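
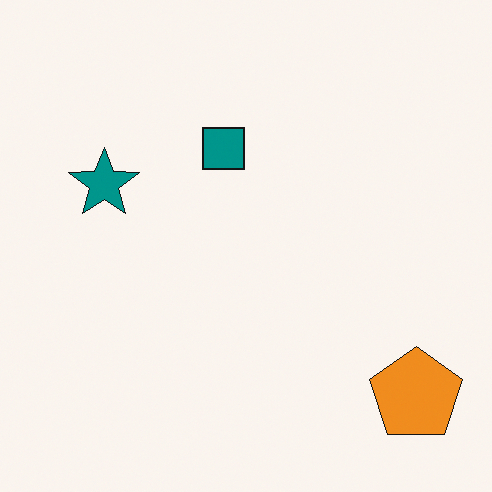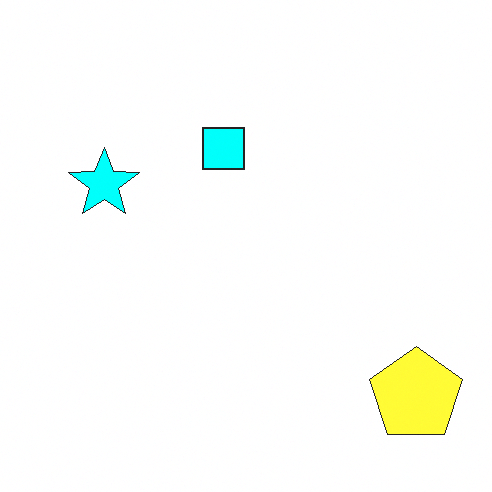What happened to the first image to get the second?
The image was substantially brightened.

Every pixel — background and shapes alike — is uniformly brightened.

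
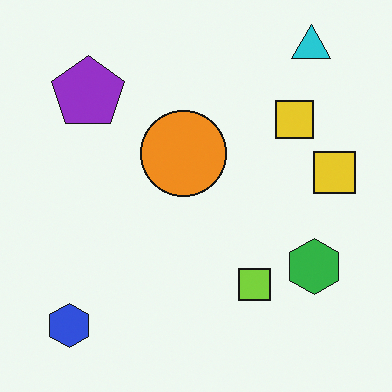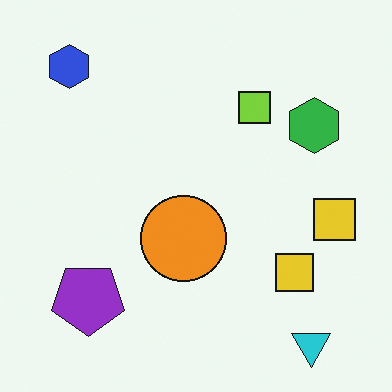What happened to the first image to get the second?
The transformation is: flipped vertically (top ↔ bottom).

The cyan triangle is in the top-right of the first image and the bottom-right of the second — shapes on opposite sides of the horizontal midline have swapped in a mirror flip.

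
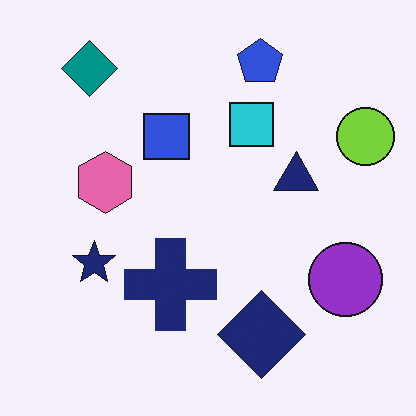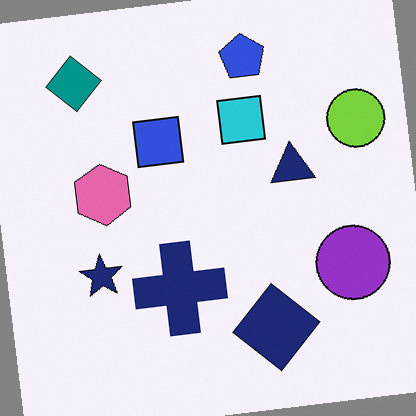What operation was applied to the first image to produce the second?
Rotated counter-clockwise by a small amount.

Every shape is tilted by the same angle and the image corners show triangular fill wedges — a whole-image rotation by a non-right angle.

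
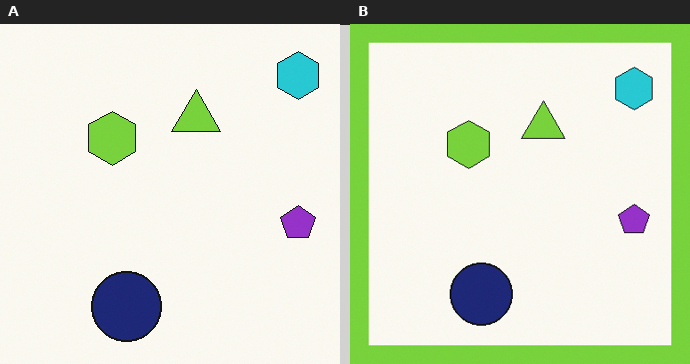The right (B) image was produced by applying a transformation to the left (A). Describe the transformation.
Framed with a lime border.

A solid lime frame runs around the edge of the right (B) image, with the content slightly shrunk inside it.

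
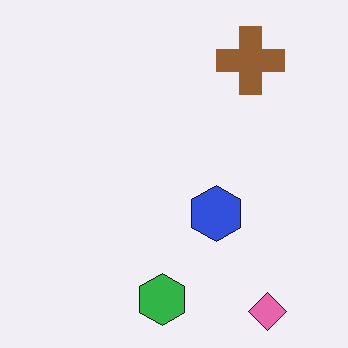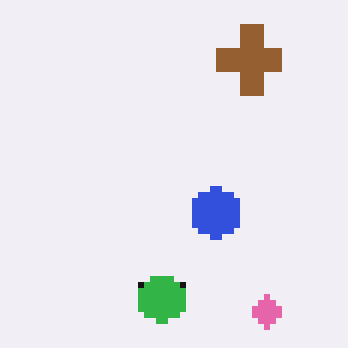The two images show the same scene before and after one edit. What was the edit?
The transformation is: pixelated into visible square blocks.

Shapes are reduced to large square blocks; fine edges and outlines are lost — a downscale-then-upscale (mosaic) effect.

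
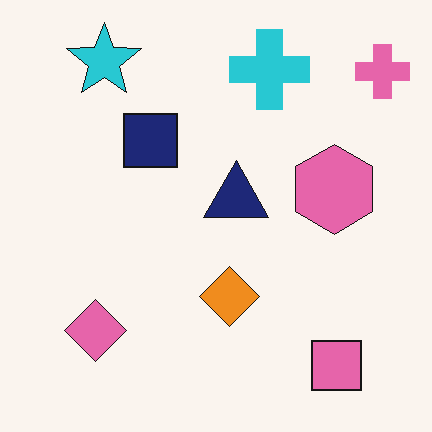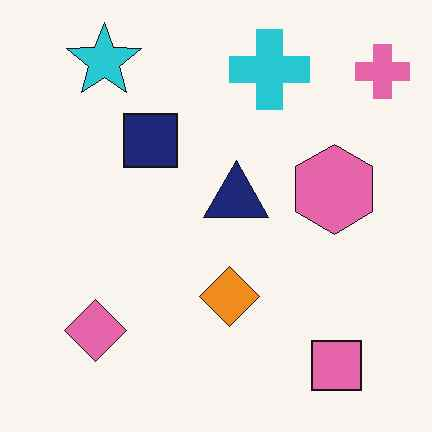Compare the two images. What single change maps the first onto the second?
The image was given moderate JPEG compression.

Blocky 8×8 compression artifacts appear around shape edges and the flat background shows ringing — characteristic JPEG degradation.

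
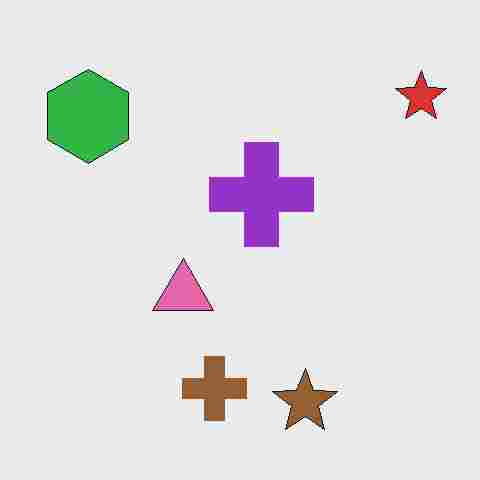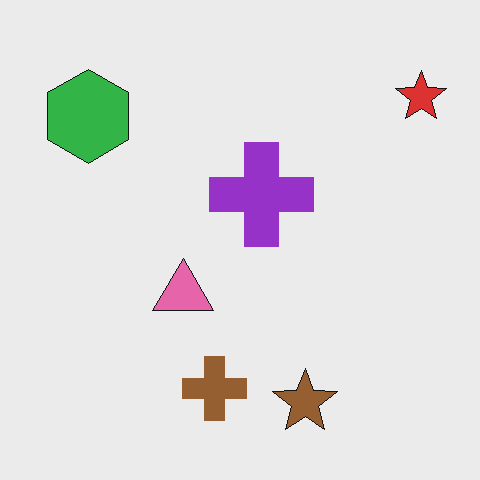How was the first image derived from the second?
The transformation is: degraded with heavy JPEG compression.

Blocky 8×8 compression artifacts appear around shape edges and the flat background shows ringing — characteristic JPEG degradation.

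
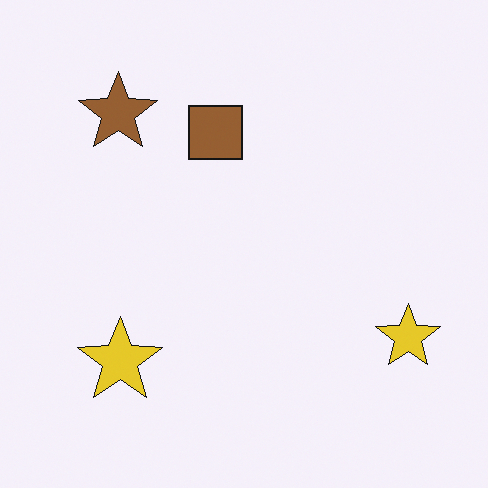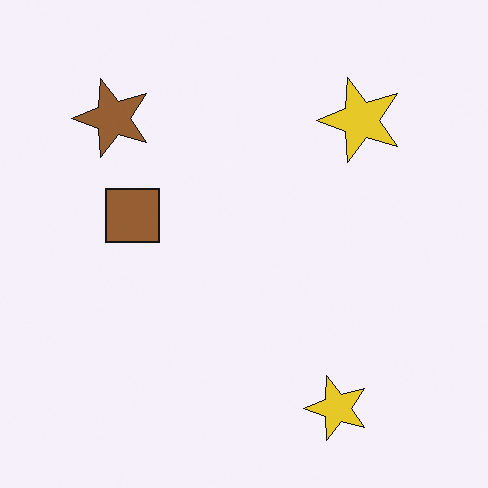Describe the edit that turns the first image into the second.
The image was transposed (reflected across the top-left ↔ bottom-right diagonal).

Shapes have swapped their row and column positions — what was in the top-right is now in the bottom-left — a diagonal reflection.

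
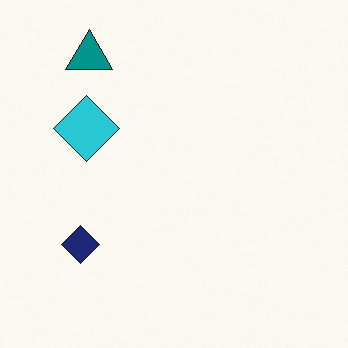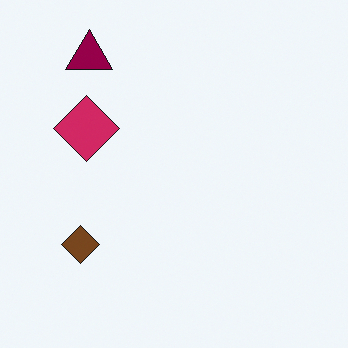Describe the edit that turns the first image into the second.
It was hue-shifted through roughly a third of the color wheel.

Every shape's color has rotated by the same amount around the hue wheel — a uniform hue shift.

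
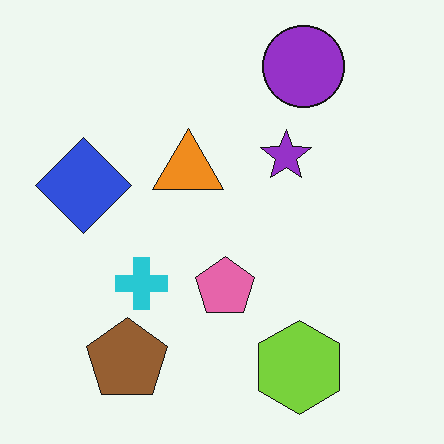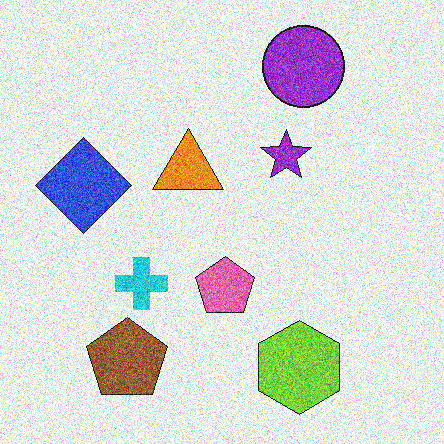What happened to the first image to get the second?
The second image is the first degraded with strong gaussian noise.

Random speckle covers the whole image, including the flat background.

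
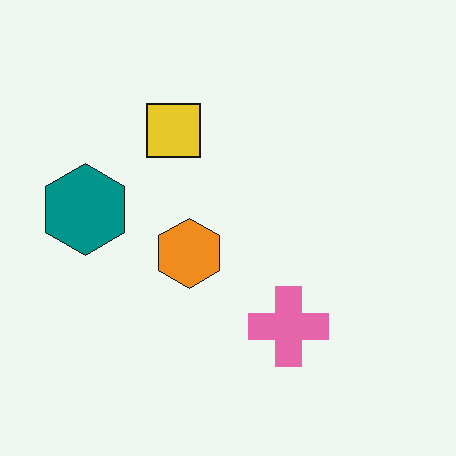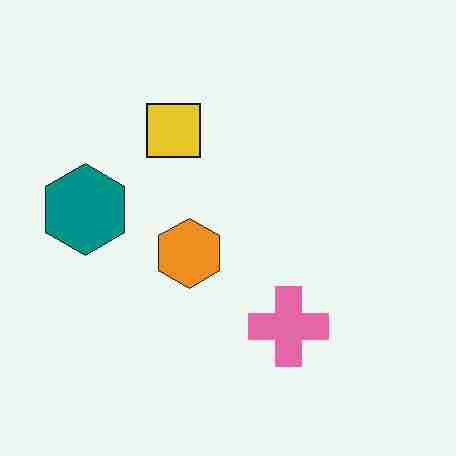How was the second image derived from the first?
The image was heavily JPEG-compressed with obvious blocking artifacts.

Blocky 8×8 compression artifacts appear around shape edges and the flat background shows ringing — characteristic JPEG degradation.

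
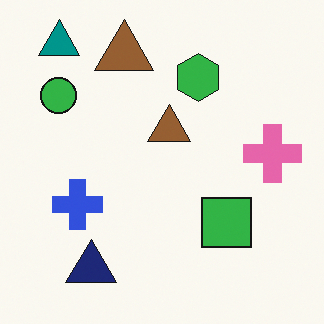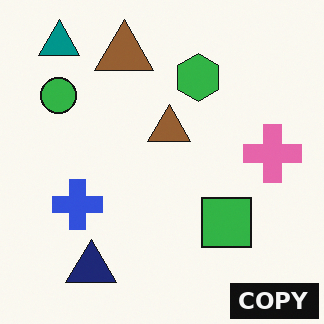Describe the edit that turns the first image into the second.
The second image is the first watermarked with the text "COPY" in the lower-right corner.

A dark label reading "COPY" appears in the lower-right corner.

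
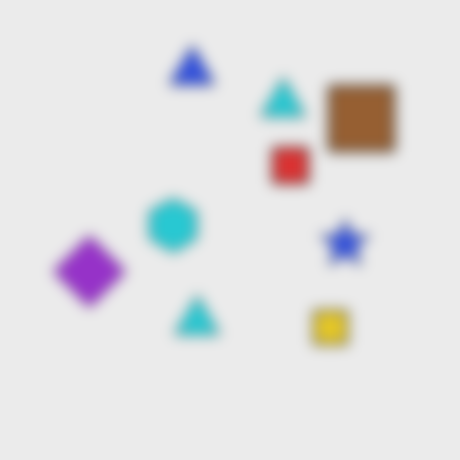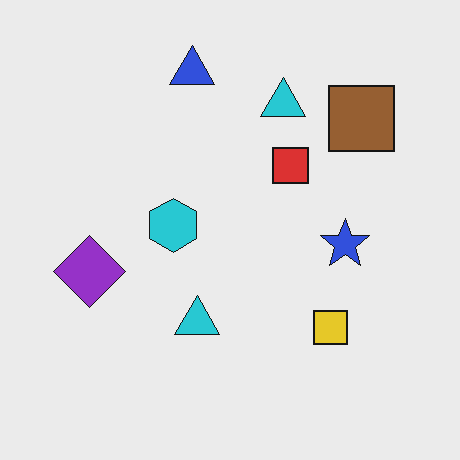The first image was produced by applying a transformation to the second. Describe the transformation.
The image was heavily blurred.

Shape edges and outlines are uniformly softened across the whole image.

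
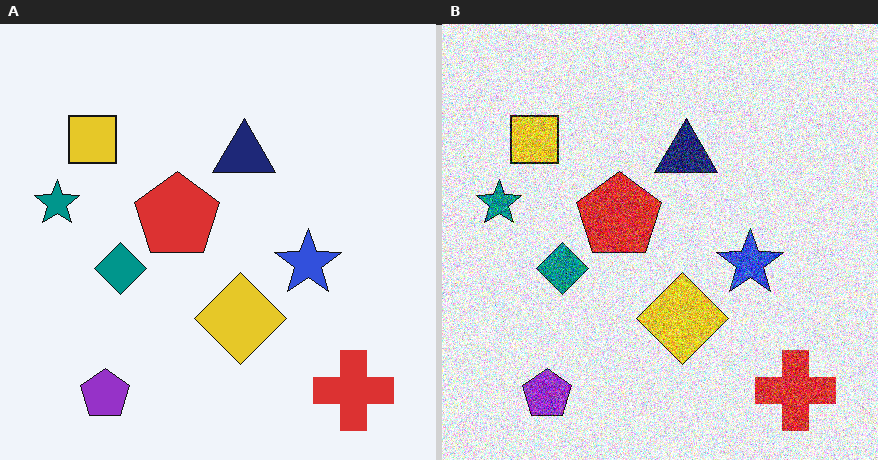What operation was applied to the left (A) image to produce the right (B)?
Degraded with a thick layer of grain.

Random speckle covers the whole image, including the flat background.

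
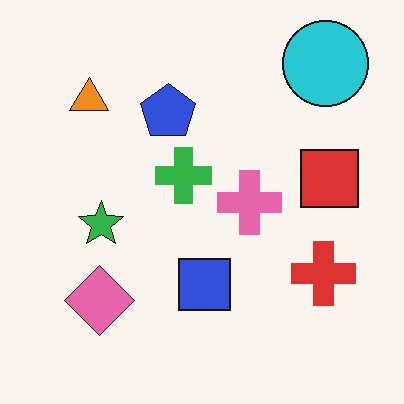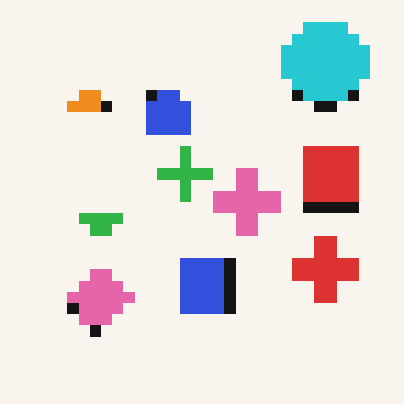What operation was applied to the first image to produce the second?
The second image is the first coarsely pixelated.

Shapes are reduced to large square blocks; fine edges and outlines are lost — a downscale-then-upscale (mosaic) effect.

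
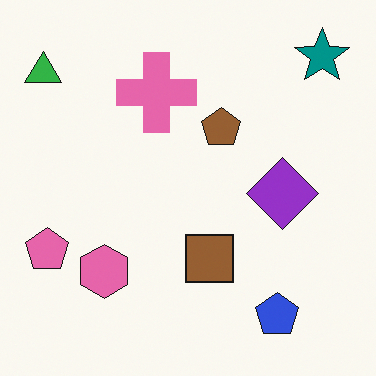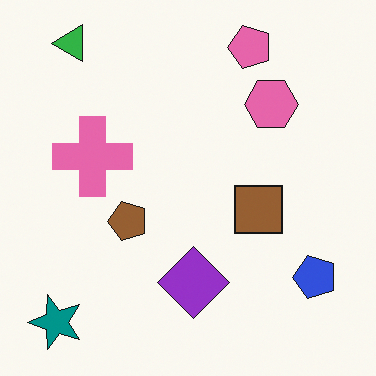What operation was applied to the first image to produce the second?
Transposed (reflected across the top-left ↔ bottom-right diagonal).

Shapes have swapped their row and column positions — what was in the top-right is now in the bottom-left — a diagonal reflection.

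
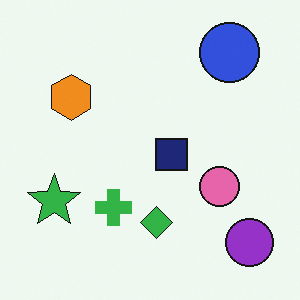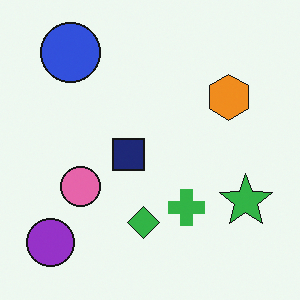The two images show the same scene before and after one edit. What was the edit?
It was flipped horizontally (left ↔ right).

The purple circle is in the bottom-right of the first image and the bottom-left of the second — shapes on opposite sides of the vertical midline have swapped in a mirror flip.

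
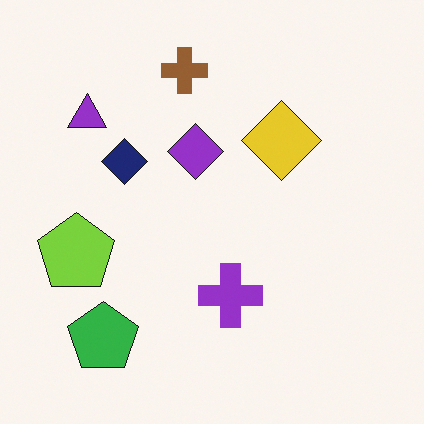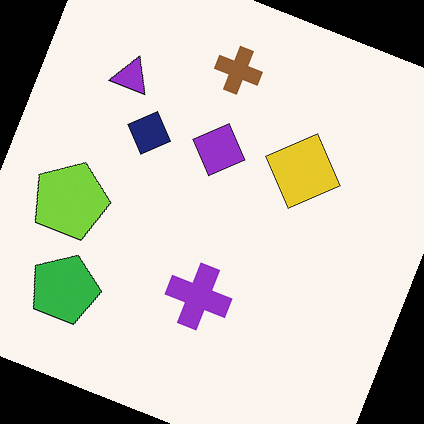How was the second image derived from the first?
Rotated clockwise by a moderate amount.

Every shape is tilted by the same angle and the image corners show triangular fill wedges — a whole-image rotation by a non-right angle.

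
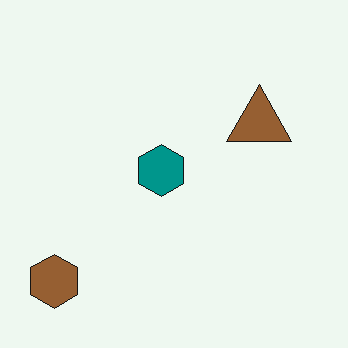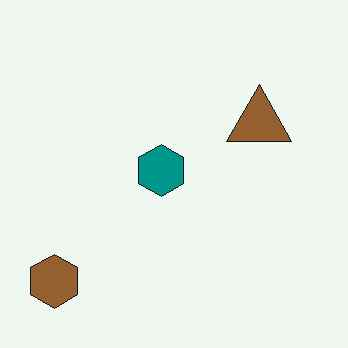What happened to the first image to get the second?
The image was given moderate JPEG compression.

Blocky 8×8 compression artifacts appear around shape edges and the flat background shows ringing — characteristic JPEG degradation.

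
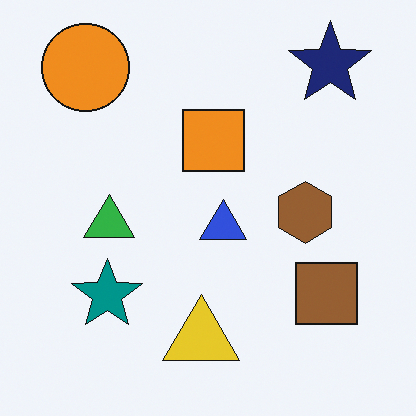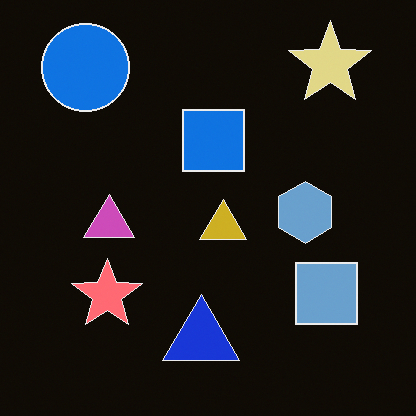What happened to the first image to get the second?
It was color-inverted (negative).

The light background has become dark and every shape's color is its complement — a photographic negative.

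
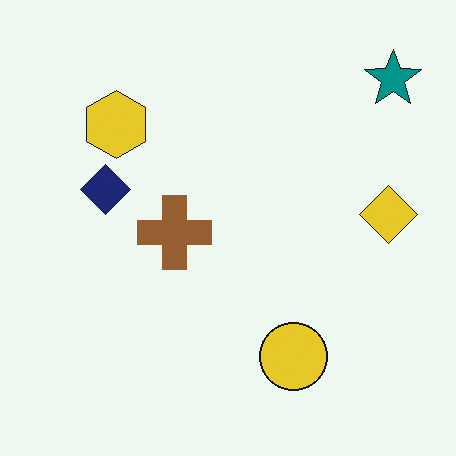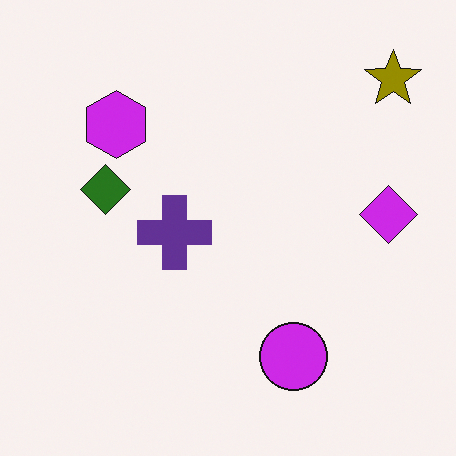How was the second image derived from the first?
It was hue-shifted through roughly half the color wheel.

Every shape's color has rotated by the same amount around the hue wheel — a uniform hue shift.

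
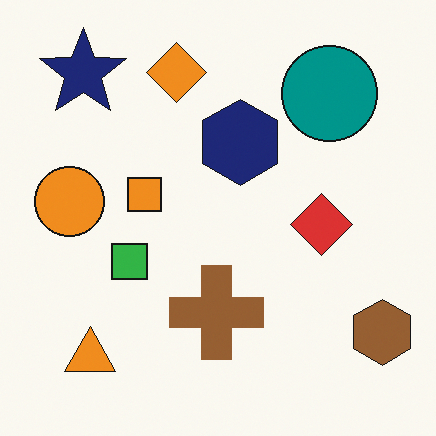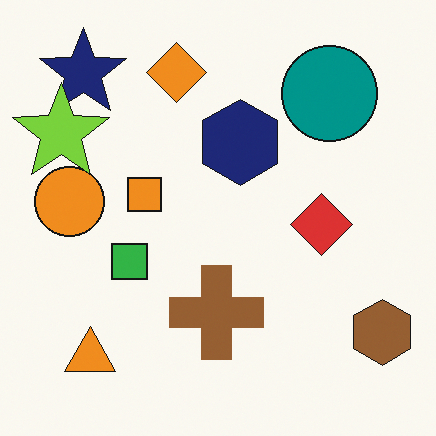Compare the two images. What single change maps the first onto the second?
The transformation is: overlaid with an additional lime star.

A lime star appears in the second image that is absent from the first.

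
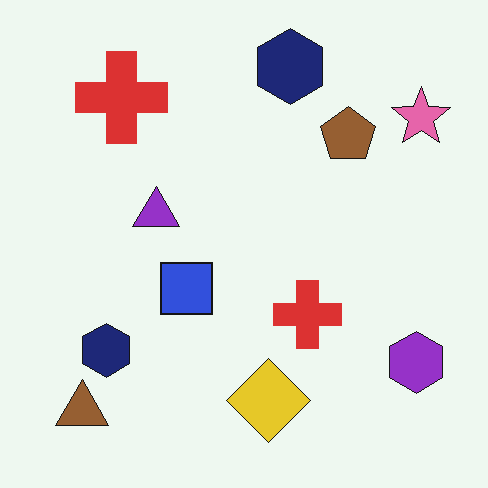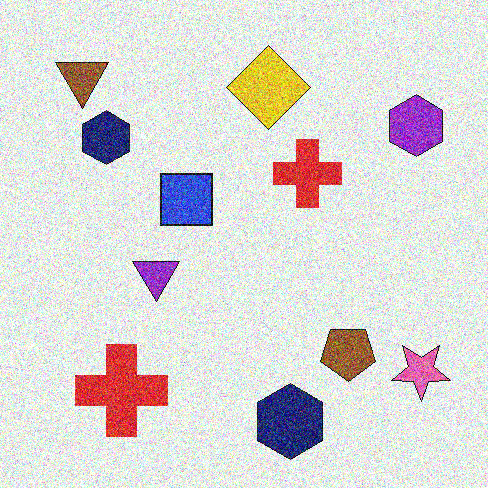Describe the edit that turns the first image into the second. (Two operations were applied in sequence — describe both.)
Flipped vertically (top ↔ bottom), then degraded with heavy additive noise.

The brown triangle is in the bottom-left of the first image and the top-left of the second — shapes on opposite sides of the horizontal midline have swapped in a mirror flip. Random speckle covers the whole image, including the flat background.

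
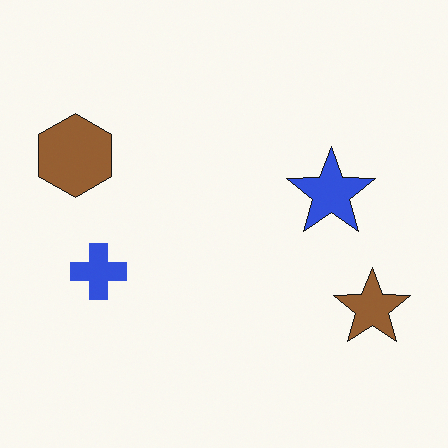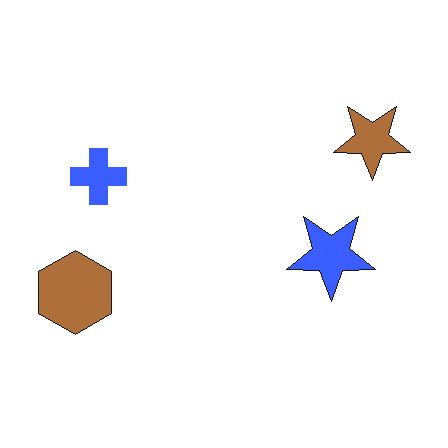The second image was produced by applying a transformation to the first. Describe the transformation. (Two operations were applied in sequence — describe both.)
Slightly brightened, then flipped vertically (top ↔ bottom).

Every pixel — background and shapes alike — is uniformly brightened. The brown star is in the bottom-right of the first image and the top-right of the second — shapes on opposite sides of the horizontal midline have swapped in a mirror flip.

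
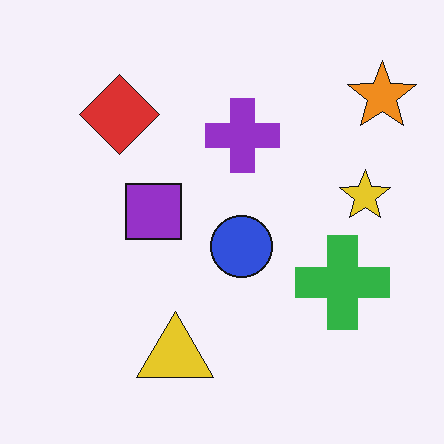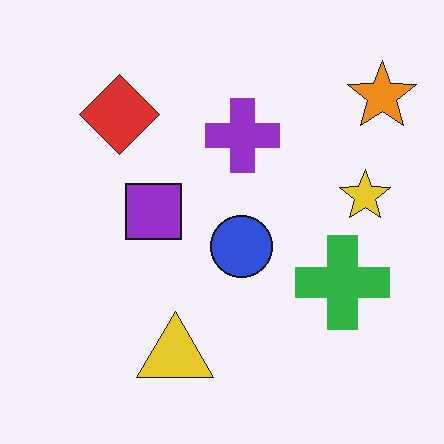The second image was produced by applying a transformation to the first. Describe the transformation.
The second image is the first JPEG-compressed with visible artifacts.

Blocky 8×8 compression artifacts appear around shape edges and the flat background shows ringing — characteristic JPEG degradation.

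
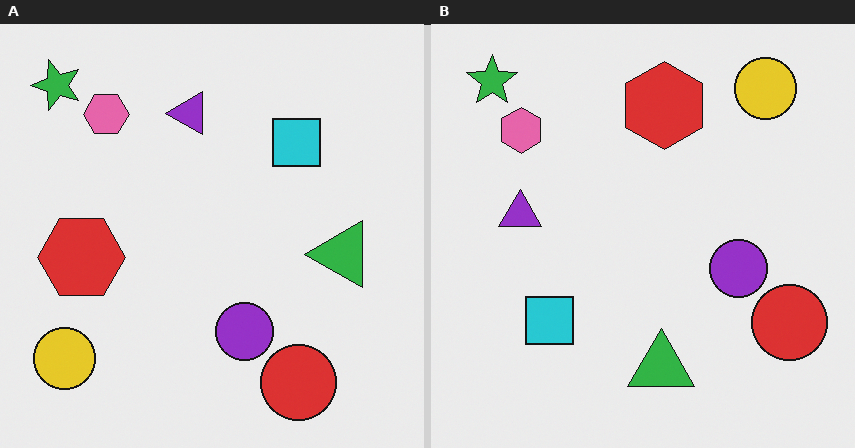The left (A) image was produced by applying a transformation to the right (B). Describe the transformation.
This is the original image transposed (reflected across the top-left ↔ bottom-right diagonal).

Shapes have swapped their row and column positions — what was in the top-right is now in the bottom-left — a diagonal reflection.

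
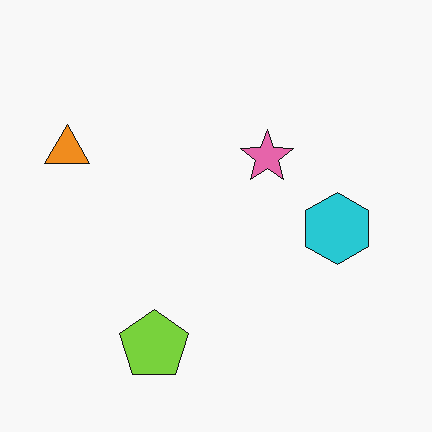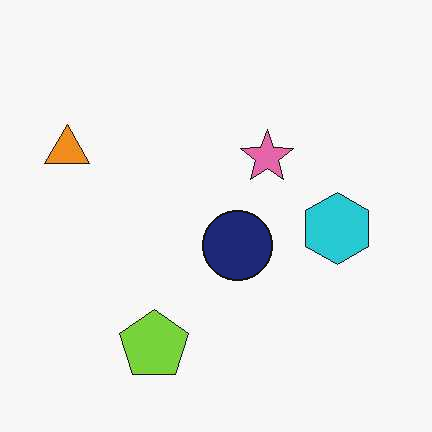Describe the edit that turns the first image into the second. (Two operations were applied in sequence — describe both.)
This is the original image JPEG-compressed with visible artifacts, then overlaid with an additional navy circle.

Blocky 8×8 compression artifacts appear around shape edges and the flat background shows ringing — characteristic JPEG degradation. A navy circle appears in the second image that is absent from the first.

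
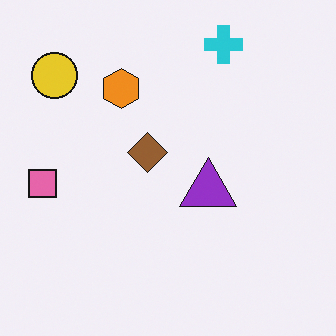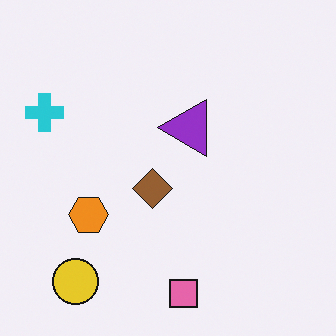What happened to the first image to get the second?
This is the original image rotated 90° counter-clockwise.

The yellow circle sits in the top-left of the first image and the bottom-left of the second — consistent with a whole-image 90° counter-clockwise rotation.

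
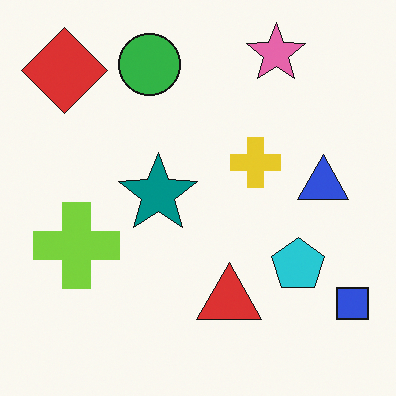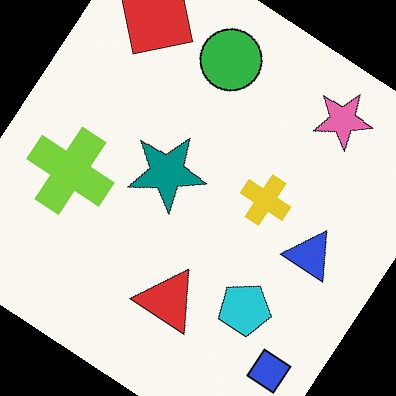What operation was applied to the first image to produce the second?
It was rotated clockwise by a large amount — several tens of degrees.

Every shape is tilted by the same angle and the image corners show triangular fill wedges — a whole-image rotation by a non-right angle.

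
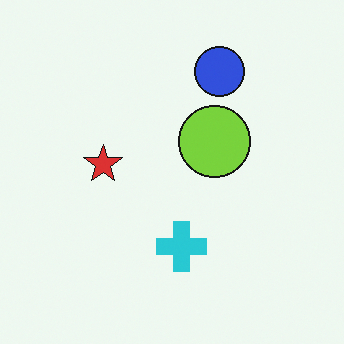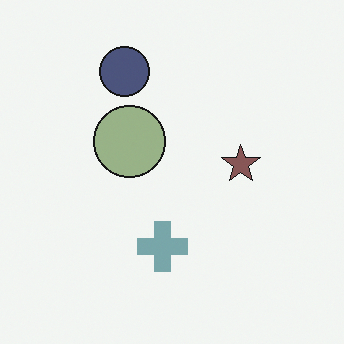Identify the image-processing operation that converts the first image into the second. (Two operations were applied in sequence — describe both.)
The image was flipped horizontally (left ↔ right), then heavily desaturated.

The red star is in the left of the first image and the right of the second — shapes on opposite sides of the vertical midline have swapped in a mirror flip. All colors are more muted and greyish — a global saturation change.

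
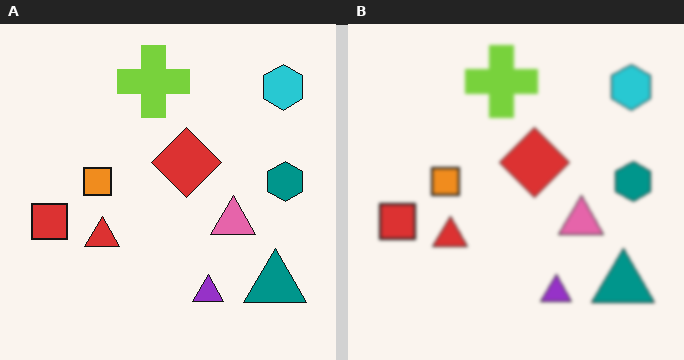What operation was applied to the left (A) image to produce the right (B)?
It was lightly blurred.

Shape edges and outlines are uniformly softened across the whole image.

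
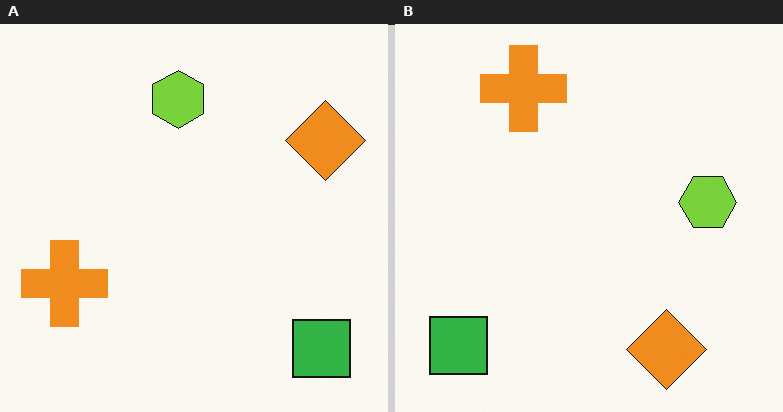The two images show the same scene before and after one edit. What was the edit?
This is the original image rotated 90° clockwise.

The green square sits in the bottom-right of the left (A) image and the bottom-left of the right (B) — consistent with a whole-image 90° clockwise rotation.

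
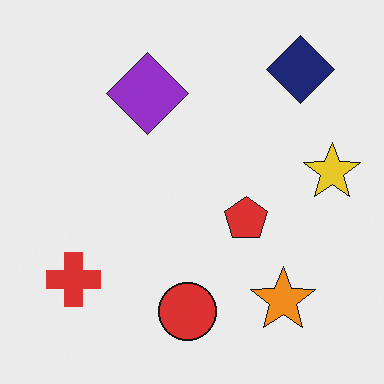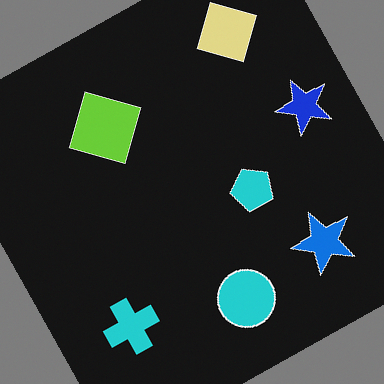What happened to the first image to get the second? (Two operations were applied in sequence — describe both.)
The transformation is: rotated counter-clockwise by a clearly visible amount, then color-inverted (negative).

Every shape is tilted by the same angle and the image corners show triangular fill wedges — a whole-image rotation by a non-right angle. The light background has become dark and every shape's color is its complement — a photographic negative.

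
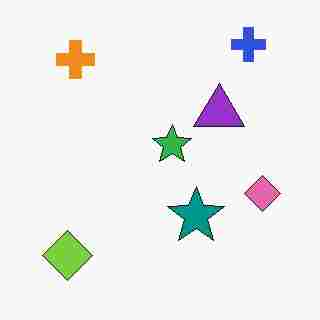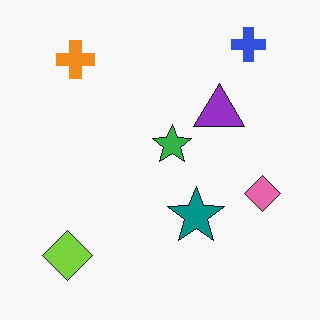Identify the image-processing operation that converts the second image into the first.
The image was degraded with heavy JPEG compression.

Blocky 8×8 compression artifacts appear around shape edges and the flat background shows ringing — characteristic JPEG degradation.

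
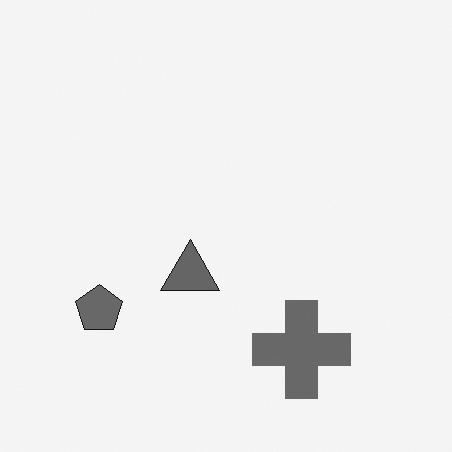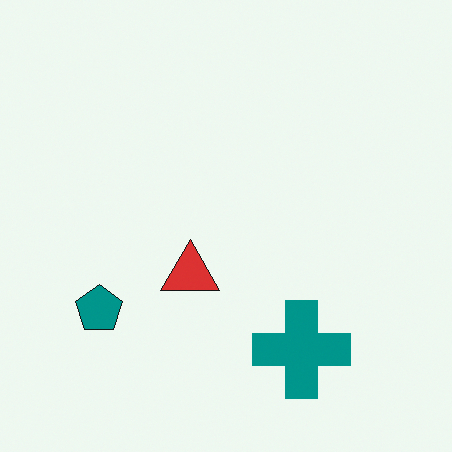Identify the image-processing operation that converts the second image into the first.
This is the original image converted to grayscale.

All color is removed — every shape is now a shade of grey.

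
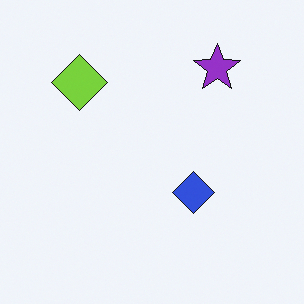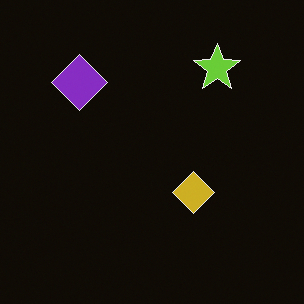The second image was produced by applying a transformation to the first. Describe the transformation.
It was color-inverted (negative).

The light background has become dark and every shape's color is its complement — a photographic negative.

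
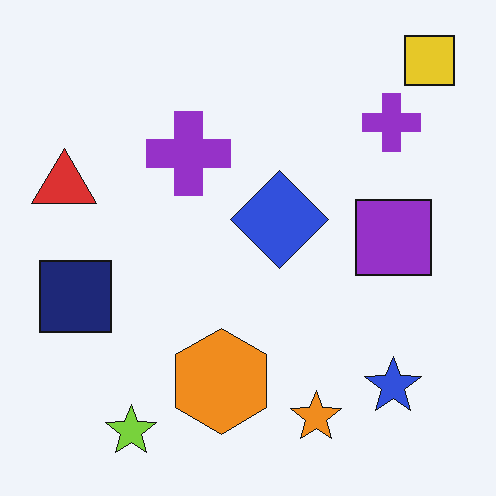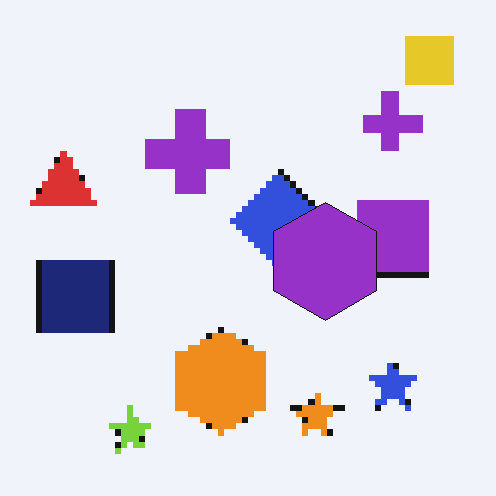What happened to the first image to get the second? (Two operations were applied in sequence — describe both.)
The second image is the first pixelated into visible square blocks, then overlaid with an additional purple hexagon.

Shapes are reduced to large square blocks; fine edges and outlines are lost — a downscale-then-upscale (mosaic) effect. A purple hexagon appears in the second image that is absent from the first.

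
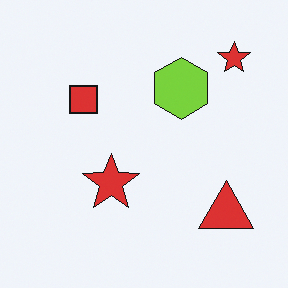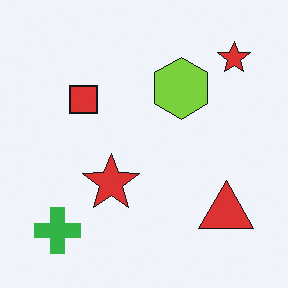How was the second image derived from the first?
This is the original image overlaid with an additional green cross.

A green cross appears in the second image that is absent from the first.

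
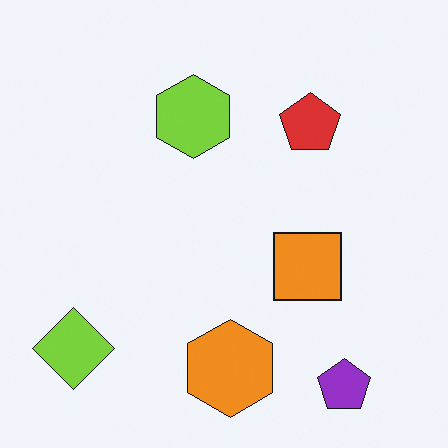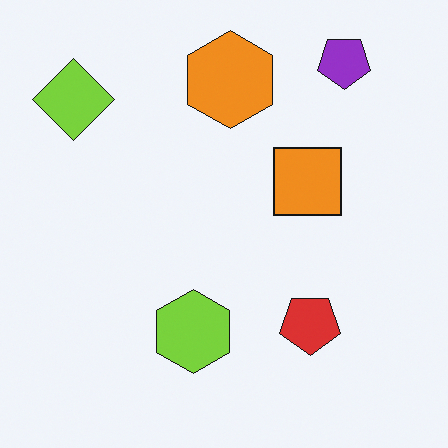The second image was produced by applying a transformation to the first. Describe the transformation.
The image was flipped vertically (top ↔ bottom).

The purple pentagon is in the bottom-right of the first image and the top-right of the second — shapes on opposite sides of the horizontal midline have swapped in a mirror flip.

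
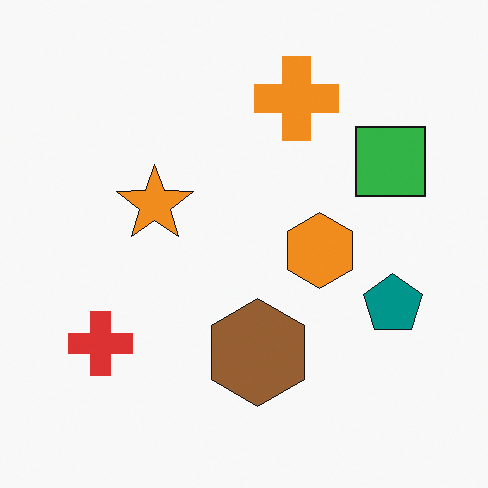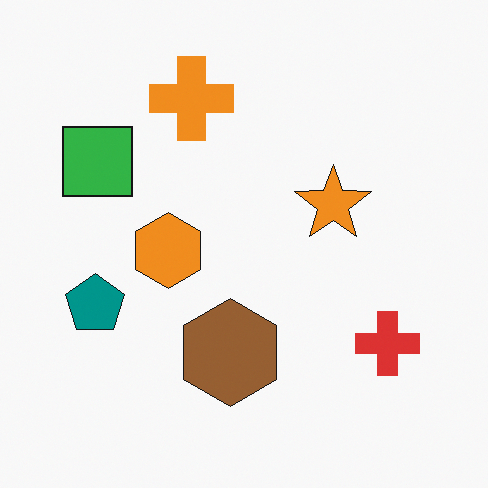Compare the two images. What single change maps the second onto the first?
The transformation is: flipped horizontally (left ↔ right).

The teal pentagon is in the left of the second image and the right of the first — shapes on opposite sides of the vertical midline have swapped in a mirror flip.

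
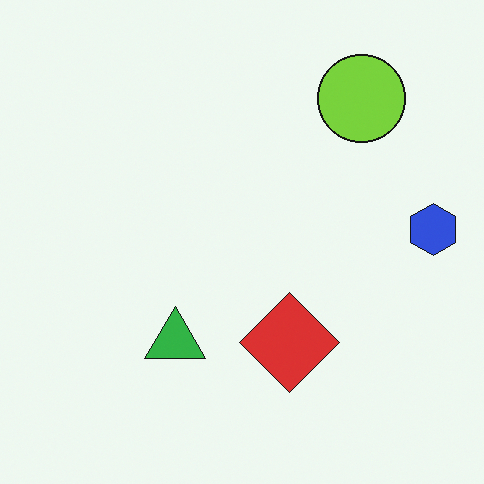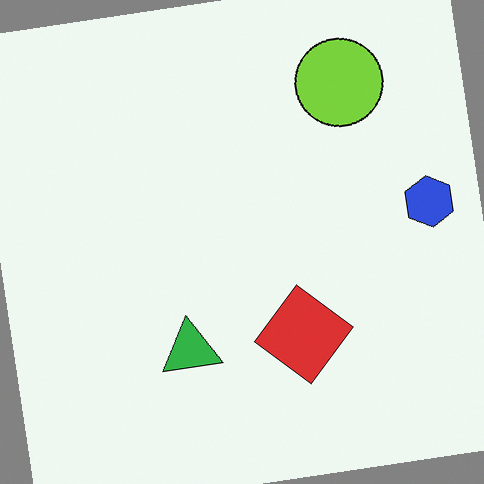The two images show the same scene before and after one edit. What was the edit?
The image was rotated counter-clockwise by a slight angle.

Every shape is tilted by the same angle and the image corners show triangular fill wedges — a whole-image rotation by a non-right angle.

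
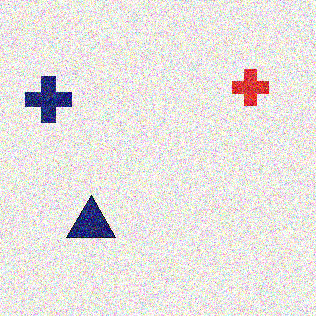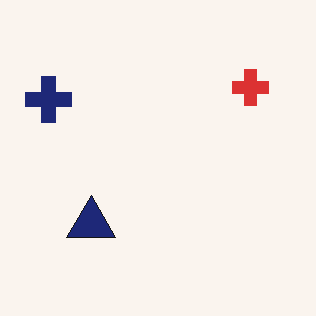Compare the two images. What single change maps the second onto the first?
The transformation is: degraded with heavy additive noise.

Random speckle covers the whole image, including the flat background.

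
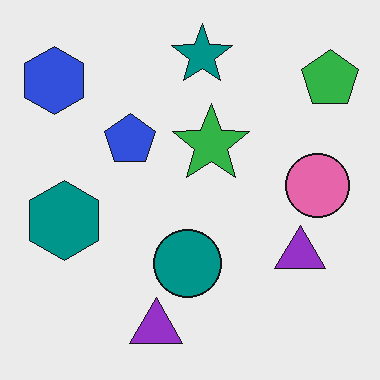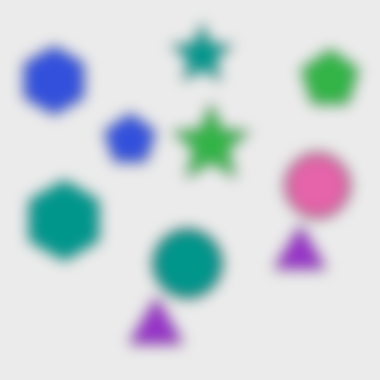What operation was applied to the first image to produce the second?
Heavily blurred.

Shape edges and outlines are uniformly softened across the whole image.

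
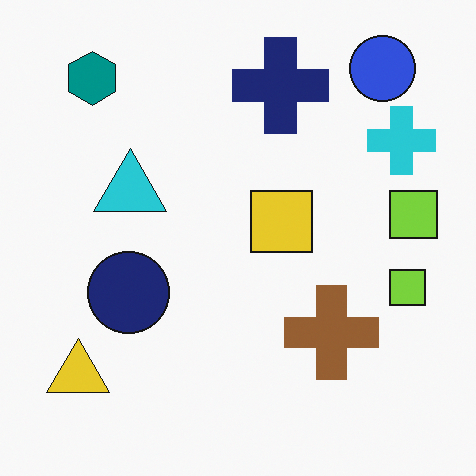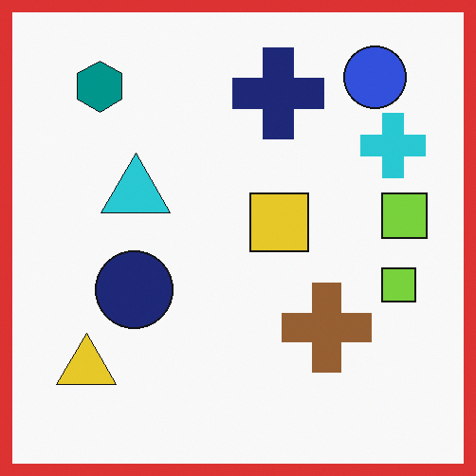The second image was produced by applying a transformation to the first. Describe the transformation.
The transformation is: framed with a red border.

A solid red frame runs around the edge of the second image, with the content slightly shrunk inside it.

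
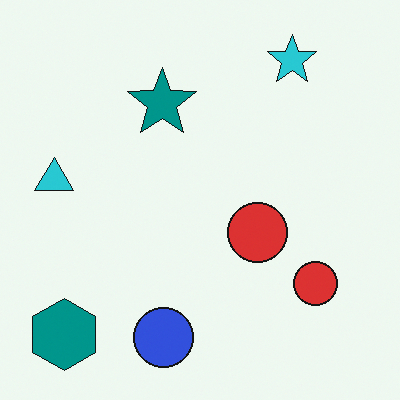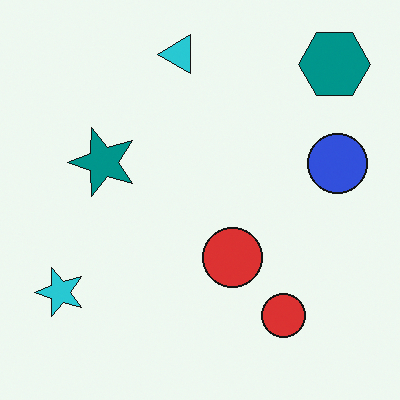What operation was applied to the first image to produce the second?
Transposed (reflected across the top-left ↔ bottom-right diagonal).

Shapes have swapped their row and column positions — what was in the top-right is now in the bottom-left — a diagonal reflection.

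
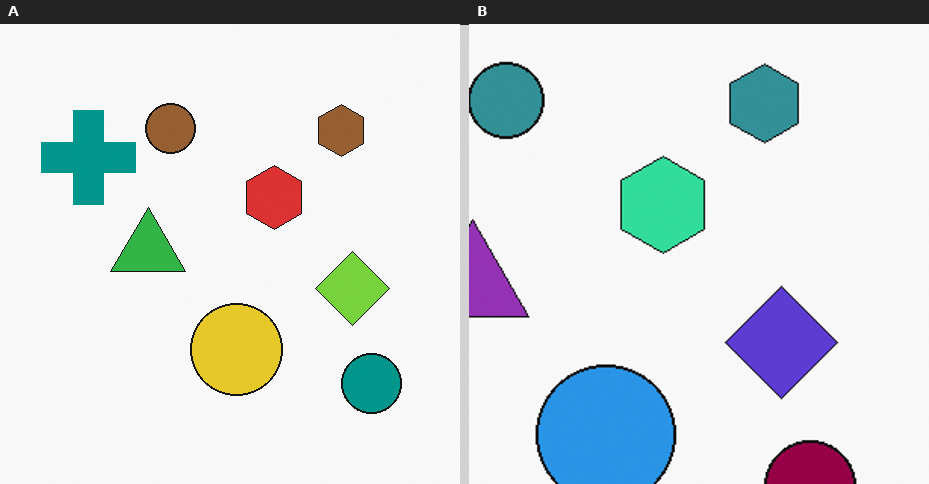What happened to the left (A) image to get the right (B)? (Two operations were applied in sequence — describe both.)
It was hue-shifted through roughly half the color wheel, then cropped slightly and scaled back up.

Every shape's color has rotated by the same amount around the hue wheel — a uniform hue shift. The visible shapes are larger and the field of view is narrower; shapes near the original edges may be partly or wholly outside the frame — a crop-and-rescale.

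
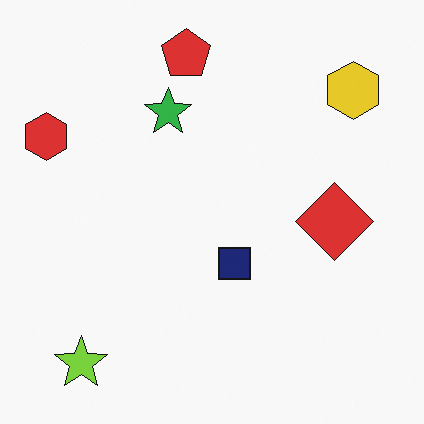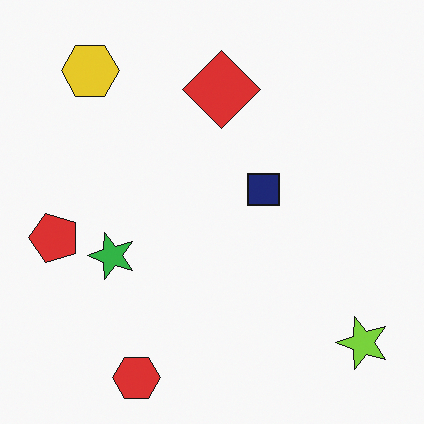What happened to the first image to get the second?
The second image is the first rotated 90° counter-clockwise.

The lime star sits in the bottom-left of the first image and the bottom-right of the second — consistent with a whole-image 90° counter-clockwise rotation.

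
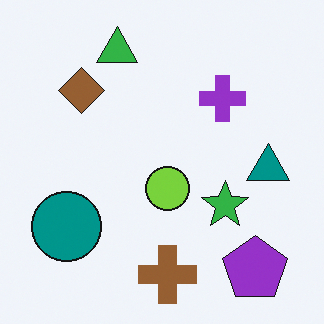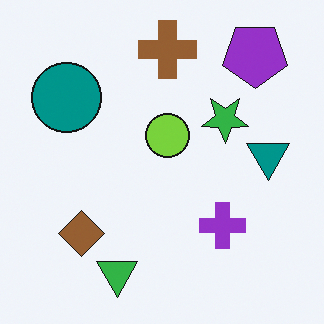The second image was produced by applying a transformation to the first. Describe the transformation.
The image was flipped vertically (top ↔ bottom).

The brown cross is in the bottom of the first image and the top of the second — shapes on opposite sides of the horizontal midline have swapped in a mirror flip.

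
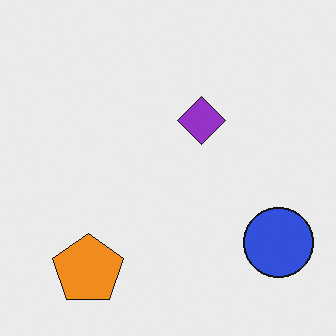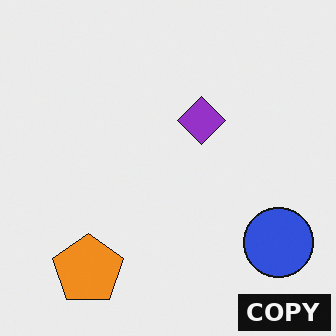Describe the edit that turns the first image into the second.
The image was watermarked with the text "COPY" in the lower-right corner.

A dark label reading "COPY" appears in the lower-right corner.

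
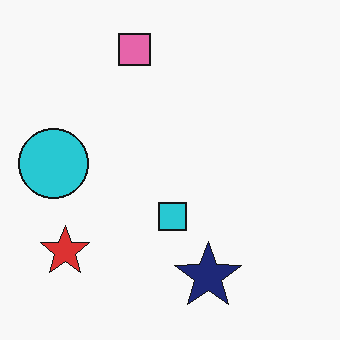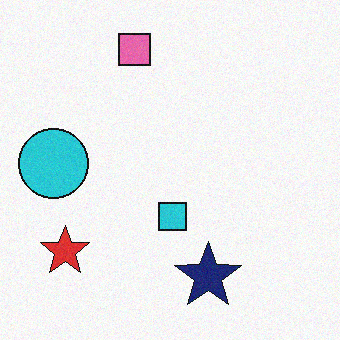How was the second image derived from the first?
The image was degraded with subtle gaussian noise.

Random speckle covers the whole image, including the flat background.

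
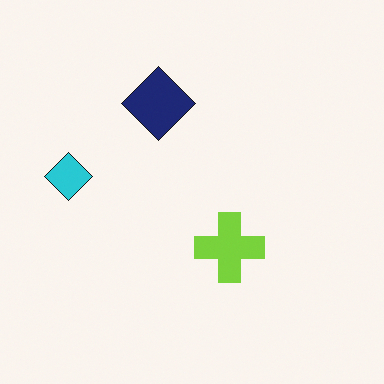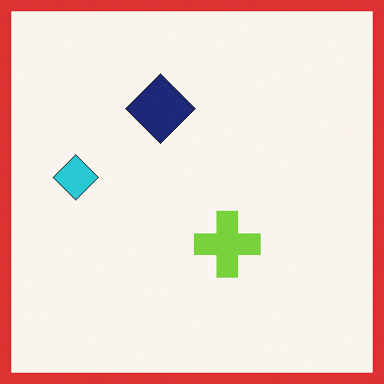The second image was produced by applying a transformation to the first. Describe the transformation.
The image was framed with a red border.

A solid red frame runs around the edge of the second image, with the content slightly shrunk inside it.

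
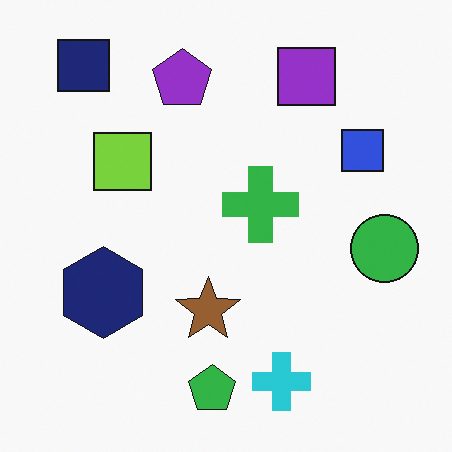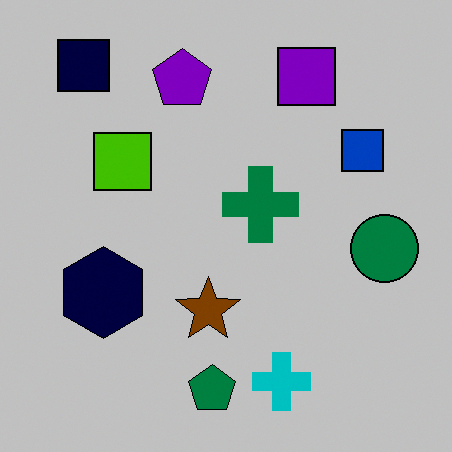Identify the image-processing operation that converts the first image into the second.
It was aggressively posterized.

Each flat color has snapped to a coarser quantized level — most visibly, the near-white background has dropped to a flat grey.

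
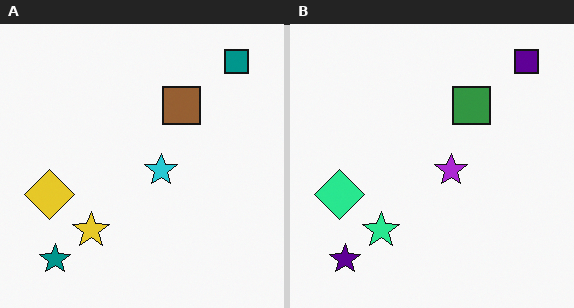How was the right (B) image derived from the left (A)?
The image was hue-shifted through roughly a third of the color wheel.

Every shape's color has rotated by the same amount around the hue wheel — a uniform hue shift.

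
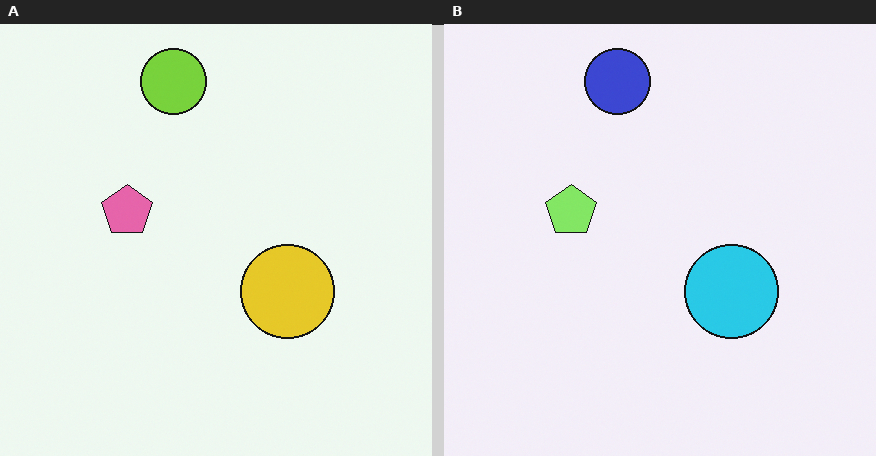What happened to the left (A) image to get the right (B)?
The right (B) image is the left (A) hue-shifted noticeably.

Every shape's color has rotated by the same amount around the hue wheel — a uniform hue shift.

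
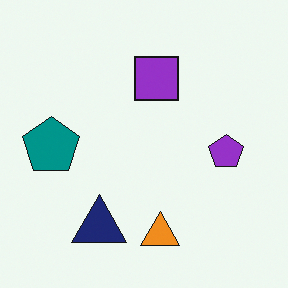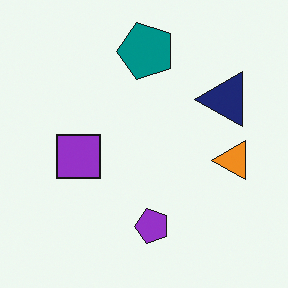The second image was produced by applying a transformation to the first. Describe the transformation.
This is the original image transposed (reflected across the top-left ↔ bottom-right diagonal).

Shapes have swapped their row and column positions — what was in the top-right is now in the bottom-left — a diagonal reflection.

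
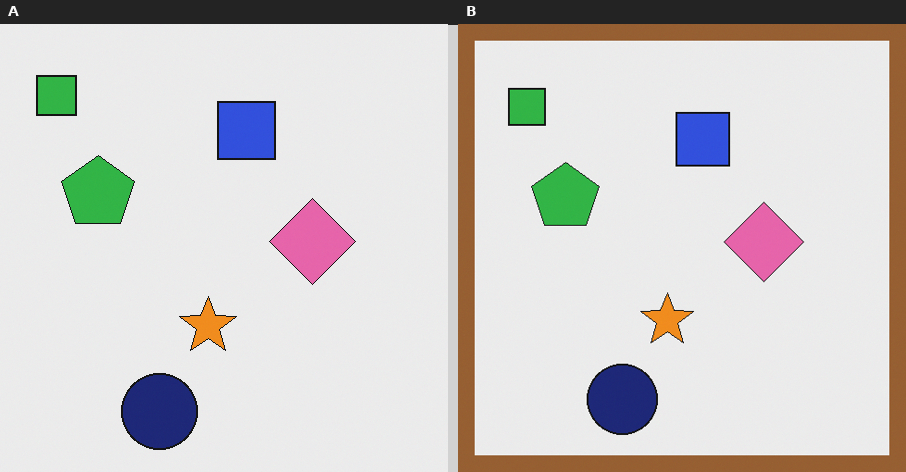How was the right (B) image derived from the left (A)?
Framed with a brown border.

A solid brown frame runs around the edge of the right (B) image, with the content slightly shrunk inside it.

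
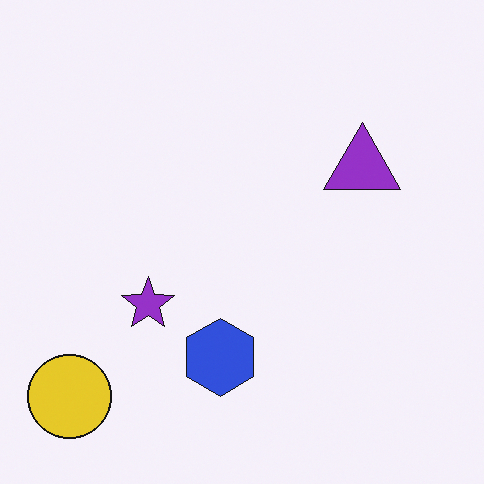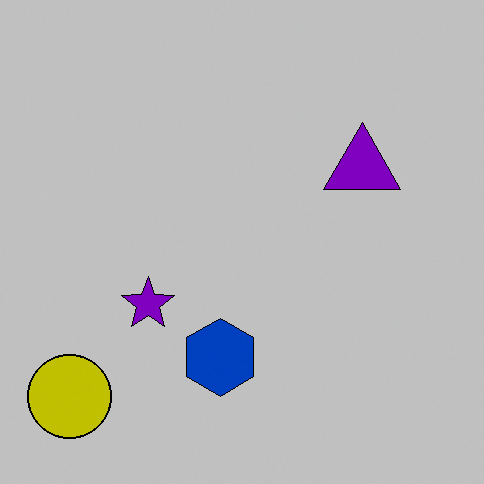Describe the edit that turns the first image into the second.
This is the original image heavily posterized to just a handful of flat colors.

Each flat color has snapped to a coarser quantized level — most visibly, the near-white background has dropped to a flat grey.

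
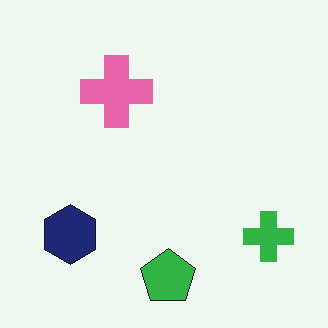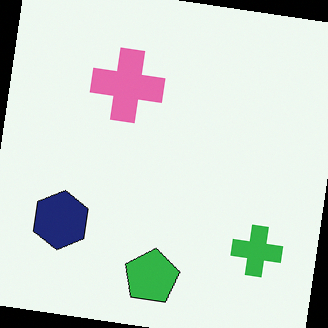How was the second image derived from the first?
The transformation is: rotated clockwise by a few degrees.

Every shape is tilted by the same angle and the image corners show triangular fill wedges — a whole-image rotation by a non-right angle.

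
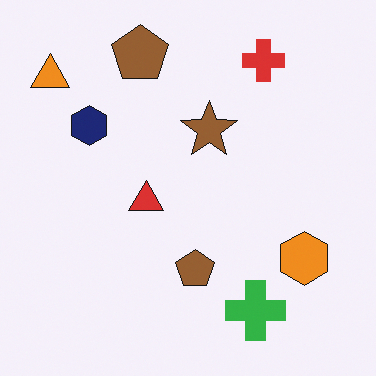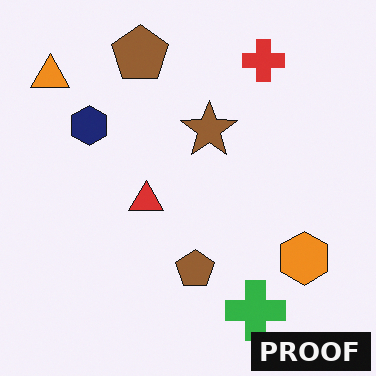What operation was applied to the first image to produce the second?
It was watermarked with the text "PROOF" in the lower-right corner.

A dark label reading "PROOF" appears in the lower-right corner.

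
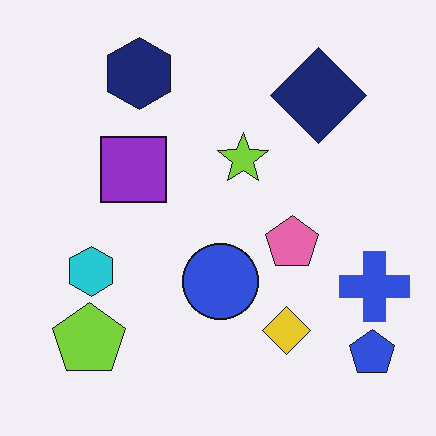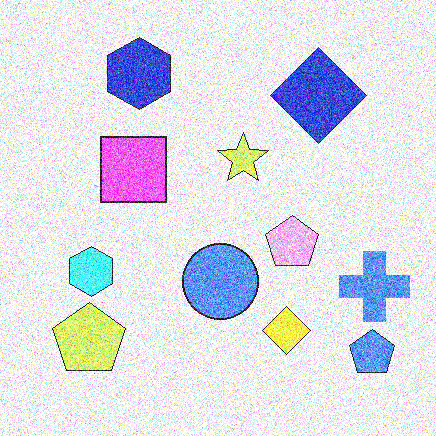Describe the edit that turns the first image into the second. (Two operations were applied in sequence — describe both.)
It was substantially brightened, then degraded with heavy additive noise.

Every pixel — background and shapes alike — is uniformly brightened. Random speckle covers the whole image, including the flat background.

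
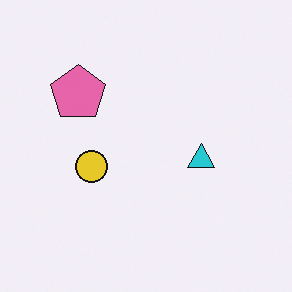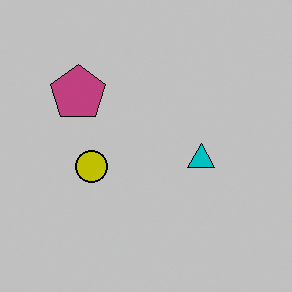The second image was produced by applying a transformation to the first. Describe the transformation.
Aggressively posterized.

Each flat color has snapped to a coarser quantized level — most visibly, the near-white background has dropped to a flat grey.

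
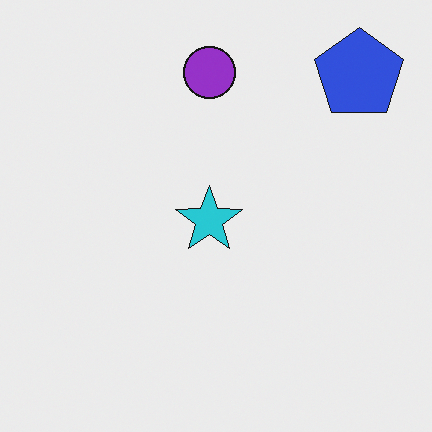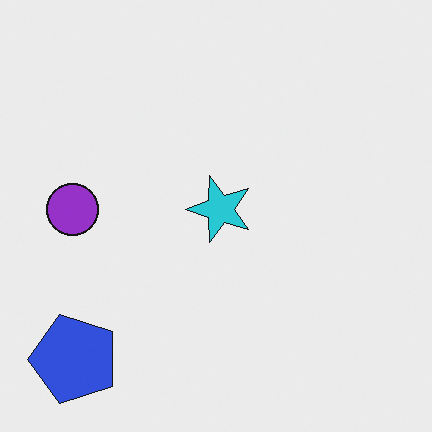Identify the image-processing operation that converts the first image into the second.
It was transposed (reflected across the top-left ↔ bottom-right diagonal).

Shapes have swapped their row and column positions — what was in the top-right is now in the bottom-left — a diagonal reflection.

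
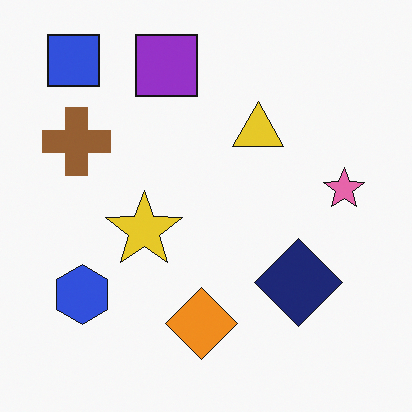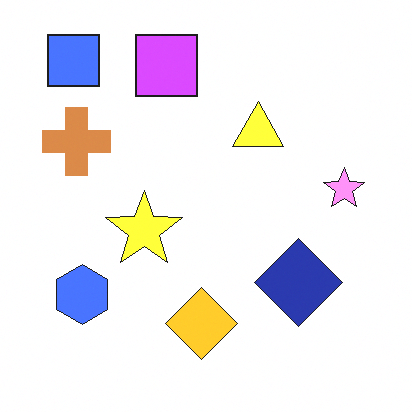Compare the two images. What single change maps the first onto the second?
The second image is the first brightened a lot.

Every pixel — background and shapes alike — is uniformly brightened.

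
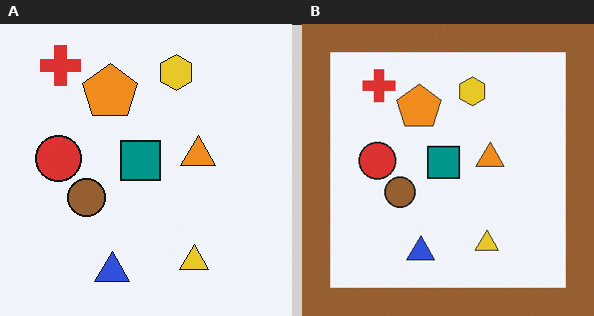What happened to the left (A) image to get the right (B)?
Framed with a brown border.

A solid brown frame runs around the edge of the right (B) image, with the content slightly shrunk inside it.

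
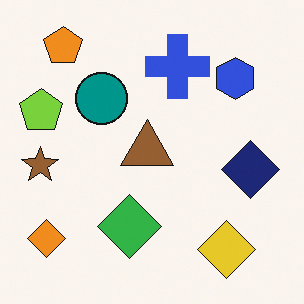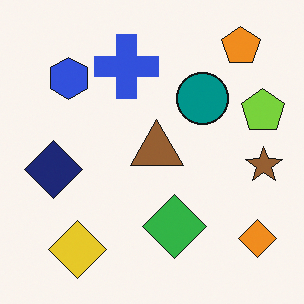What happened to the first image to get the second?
The image was flipped horizontally (left ↔ right).

The brown star is in the left of the first image and the right of the second — shapes on opposite sides of the vertical midline have swapped in a mirror flip.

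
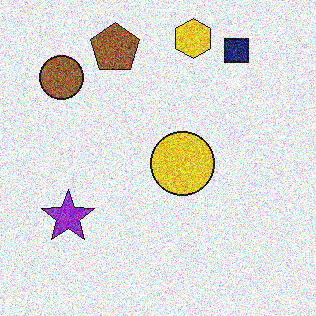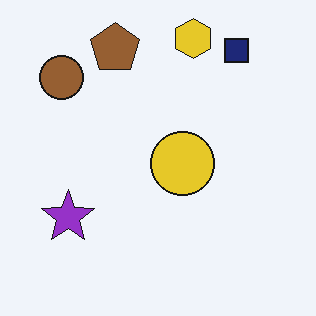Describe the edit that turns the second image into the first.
This is the original image degraded with heavy additive noise.

Random speckle covers the whole image, including the flat background.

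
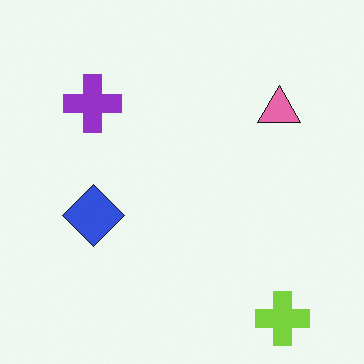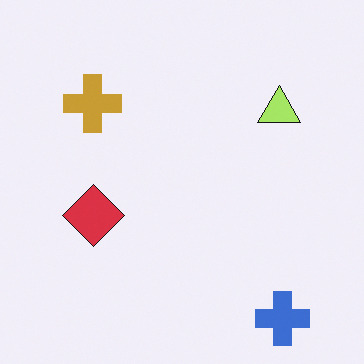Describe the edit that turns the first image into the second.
The second image is the first hue-shifted through roughly a third of the color wheel.

Every shape's color has rotated by the same amount around the hue wheel — a uniform hue shift.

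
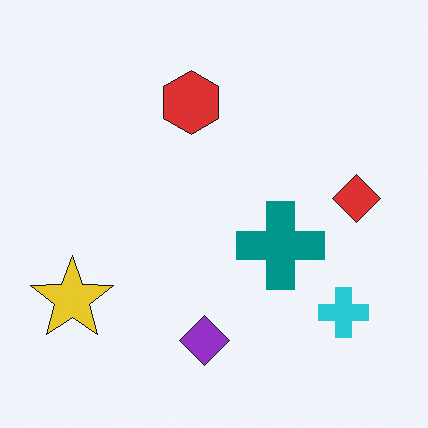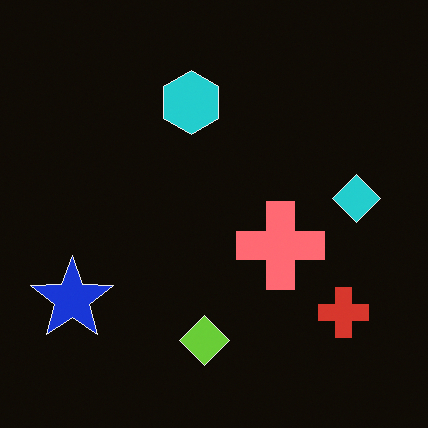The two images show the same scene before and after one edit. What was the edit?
Color-inverted (negative).

The light background has become dark and every shape's color is its complement — a photographic negative.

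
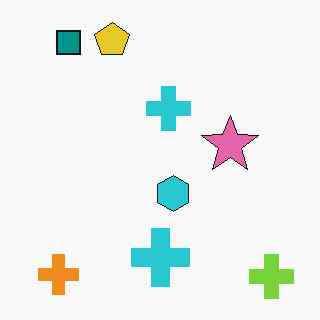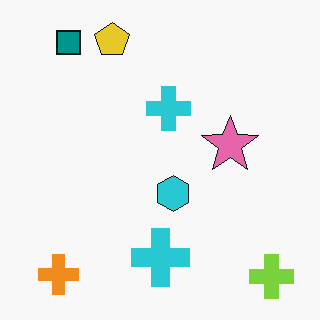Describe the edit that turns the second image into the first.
The transformation is: JPEG-compressed with visible artifacts.

Blocky 8×8 compression artifacts appear around shape edges and the flat background shows ringing — characteristic JPEG degradation.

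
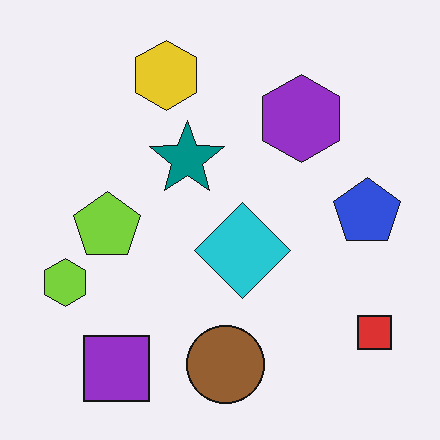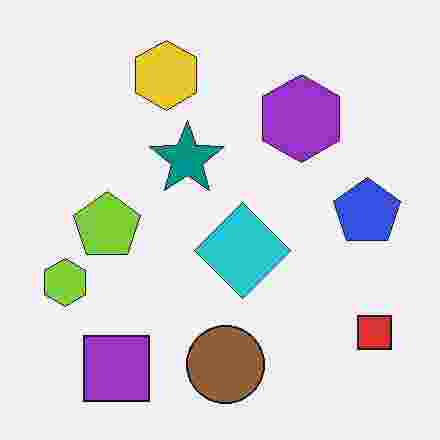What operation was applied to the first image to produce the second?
Heavily JPEG-compressed with obvious blocking artifacts.

Blocky 8×8 compression artifacts appear around shape edges and the flat background shows ringing — characteristic JPEG degradation.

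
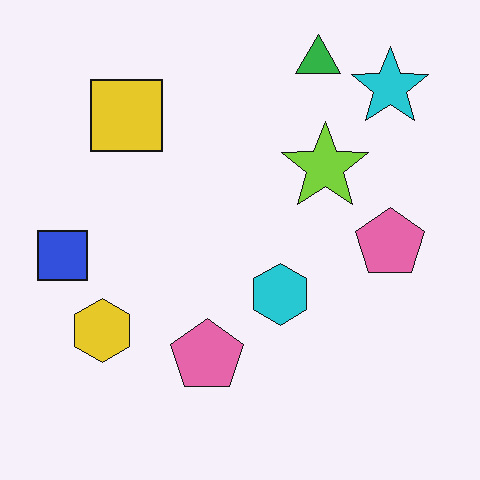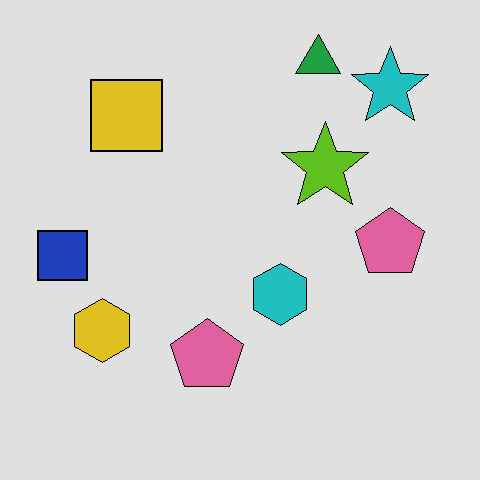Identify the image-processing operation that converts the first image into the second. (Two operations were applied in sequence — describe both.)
This is the original image posterized to a reduced palette, then JPEG-compressed with visible artifacts.

Each flat color has snapped to a coarser quantized level — most visibly, the near-white background has dropped to a flat grey. Blocky 8×8 compression artifacts appear around shape edges and the flat background shows ringing — characteristic JPEG degradation.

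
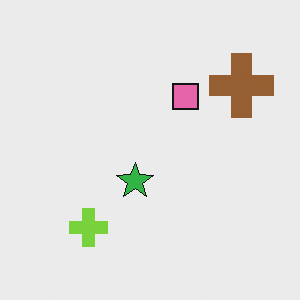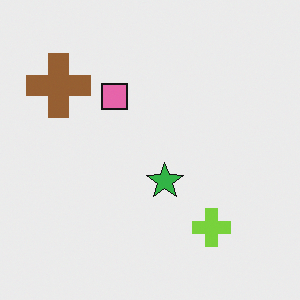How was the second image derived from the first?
The second image is the first flipped horizontally (left ↔ right).

The brown cross is in the top-right of the first image and the top-left of the second — shapes on opposite sides of the vertical midline have swapped in a mirror flip.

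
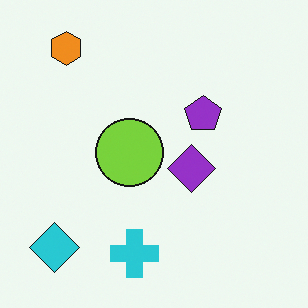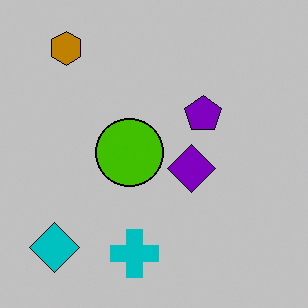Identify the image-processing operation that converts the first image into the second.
Heavily posterized to just a handful of flat colors.

Each flat color has snapped to a coarser quantized level — most visibly, the near-white background has dropped to a flat grey.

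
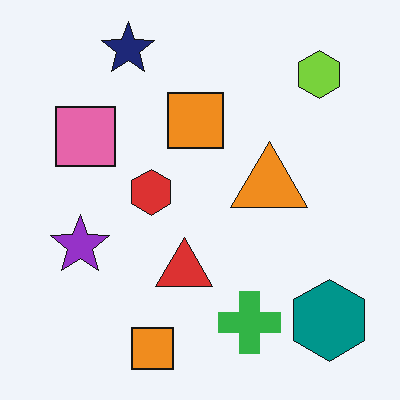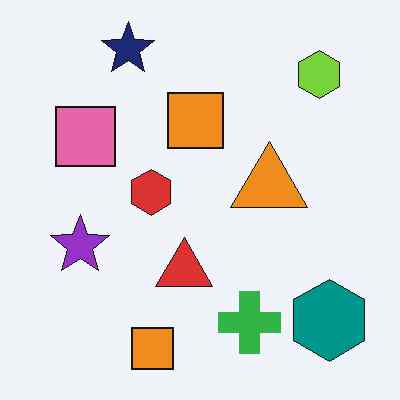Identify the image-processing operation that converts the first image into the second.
This is the original image given moderate JPEG compression.

Blocky 8×8 compression artifacts appear around shape edges and the flat background shows ringing — characteristic JPEG degradation.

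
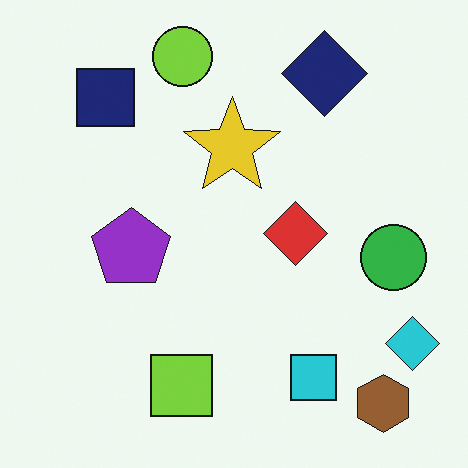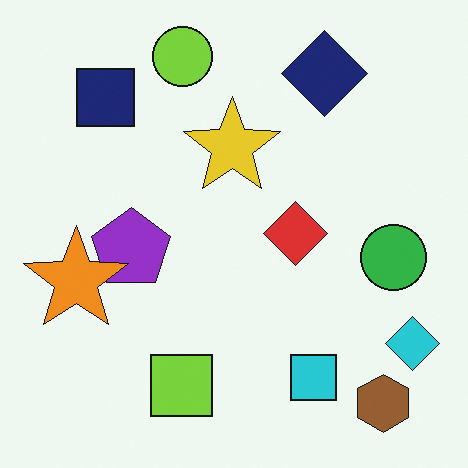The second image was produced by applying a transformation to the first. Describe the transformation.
The second image is the first overlaid with an additional orange star.

An orange star appears in the second image that is absent from the first.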